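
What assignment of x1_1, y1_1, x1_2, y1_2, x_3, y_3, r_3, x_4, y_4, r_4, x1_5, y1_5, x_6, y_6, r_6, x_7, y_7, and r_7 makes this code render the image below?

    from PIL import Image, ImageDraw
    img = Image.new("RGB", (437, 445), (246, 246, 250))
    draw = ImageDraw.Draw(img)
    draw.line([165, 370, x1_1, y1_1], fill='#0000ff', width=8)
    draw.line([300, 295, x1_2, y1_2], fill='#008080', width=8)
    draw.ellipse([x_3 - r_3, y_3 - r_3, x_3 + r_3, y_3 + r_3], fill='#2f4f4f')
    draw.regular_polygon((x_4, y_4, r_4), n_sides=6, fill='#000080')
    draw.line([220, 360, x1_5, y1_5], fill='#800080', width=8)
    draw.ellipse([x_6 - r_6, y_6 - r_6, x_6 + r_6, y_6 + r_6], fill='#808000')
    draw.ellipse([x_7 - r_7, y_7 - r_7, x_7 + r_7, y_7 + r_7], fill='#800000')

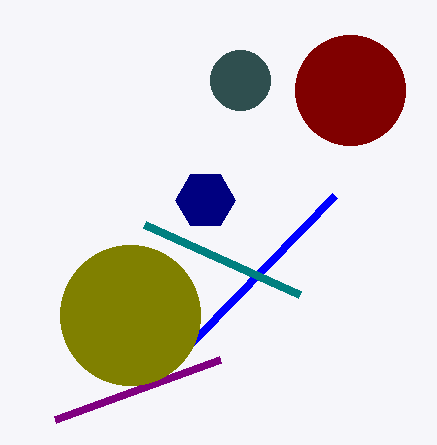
x1_1 = 335
y1_1 = 195
x1_2 = 145
y1_2 = 225
x_3 = 240
y_3 = 80
r_3 = 30
x_4 = 205
y_4 = 200
r_4 = 30
x1_5 = 55
y1_5 = 420
x_6 = 130
y_6 = 315
r_6 = 70
x_7 = 350
y_7 = 90
r_7 = 55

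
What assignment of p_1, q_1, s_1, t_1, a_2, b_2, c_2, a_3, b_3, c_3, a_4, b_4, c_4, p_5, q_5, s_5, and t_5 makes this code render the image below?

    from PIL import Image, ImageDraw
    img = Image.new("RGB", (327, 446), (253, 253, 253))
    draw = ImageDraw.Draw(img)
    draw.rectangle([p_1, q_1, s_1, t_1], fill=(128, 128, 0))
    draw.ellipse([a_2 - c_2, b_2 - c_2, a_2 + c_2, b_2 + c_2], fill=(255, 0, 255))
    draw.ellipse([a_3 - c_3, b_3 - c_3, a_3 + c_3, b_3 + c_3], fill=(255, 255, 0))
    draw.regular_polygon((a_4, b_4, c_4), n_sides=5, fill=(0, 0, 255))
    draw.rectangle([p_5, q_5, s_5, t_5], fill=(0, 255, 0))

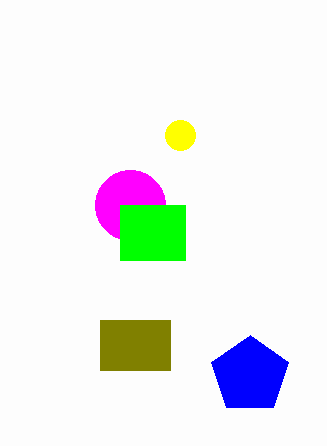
p_1 = 100, q_1 = 320, s_1 = 170, t_1 = 370, a_2 = 130, b_2 = 205, c_2 = 35, a_3 = 180, b_3 = 135, c_3 = 15, a_4 = 250, b_4 = 375, c_4 = 40, p_5 = 120, q_5 = 205, s_5 = 185, t_5 = 260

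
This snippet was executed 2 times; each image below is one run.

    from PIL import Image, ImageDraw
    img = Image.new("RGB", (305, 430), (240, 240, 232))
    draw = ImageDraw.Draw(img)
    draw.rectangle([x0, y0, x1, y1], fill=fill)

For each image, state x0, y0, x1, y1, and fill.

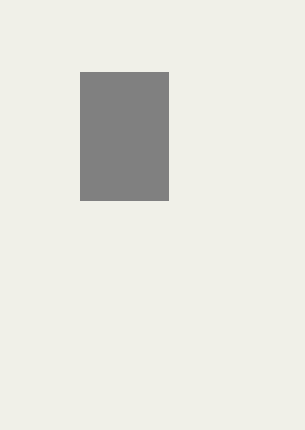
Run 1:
x0 = 80, y0 = 72, x1 = 168, y1 = 200, fill = 'gray'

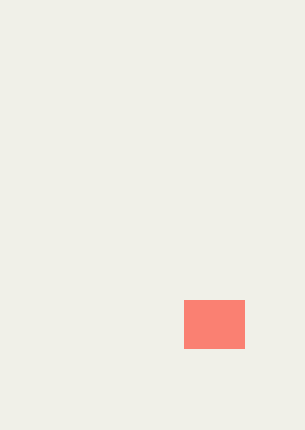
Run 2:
x0 = 184
y0 = 300
x1 = 244
y1 = 348
fill = 'salmon'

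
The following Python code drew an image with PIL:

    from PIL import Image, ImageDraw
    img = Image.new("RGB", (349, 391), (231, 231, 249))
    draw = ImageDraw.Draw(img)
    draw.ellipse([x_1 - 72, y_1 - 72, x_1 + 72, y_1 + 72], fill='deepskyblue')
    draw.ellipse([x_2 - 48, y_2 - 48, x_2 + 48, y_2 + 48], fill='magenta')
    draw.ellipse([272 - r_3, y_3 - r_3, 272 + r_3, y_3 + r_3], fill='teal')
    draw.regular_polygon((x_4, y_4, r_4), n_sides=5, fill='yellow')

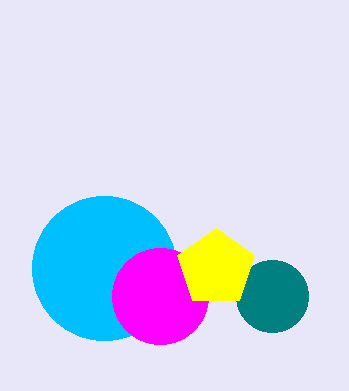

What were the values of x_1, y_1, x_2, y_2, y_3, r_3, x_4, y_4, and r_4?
x_1 = 104, y_1 = 268, x_2 = 160, y_2 = 296, y_3 = 296, r_3 = 36, x_4 = 216, y_4 = 268, r_4 = 40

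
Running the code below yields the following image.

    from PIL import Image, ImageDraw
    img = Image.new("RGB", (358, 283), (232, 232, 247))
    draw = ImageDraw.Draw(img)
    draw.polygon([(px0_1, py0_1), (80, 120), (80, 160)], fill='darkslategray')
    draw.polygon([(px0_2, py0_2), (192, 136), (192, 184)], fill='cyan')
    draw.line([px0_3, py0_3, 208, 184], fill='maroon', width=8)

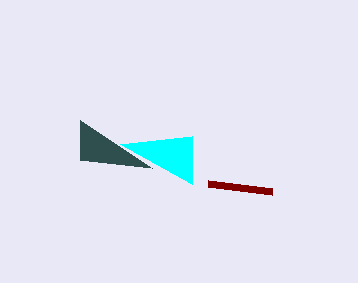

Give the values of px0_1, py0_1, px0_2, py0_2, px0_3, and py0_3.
px0_1 = 152
py0_1 = 168
px0_2 = 120
py0_2 = 144
px0_3 = 272
py0_3 = 192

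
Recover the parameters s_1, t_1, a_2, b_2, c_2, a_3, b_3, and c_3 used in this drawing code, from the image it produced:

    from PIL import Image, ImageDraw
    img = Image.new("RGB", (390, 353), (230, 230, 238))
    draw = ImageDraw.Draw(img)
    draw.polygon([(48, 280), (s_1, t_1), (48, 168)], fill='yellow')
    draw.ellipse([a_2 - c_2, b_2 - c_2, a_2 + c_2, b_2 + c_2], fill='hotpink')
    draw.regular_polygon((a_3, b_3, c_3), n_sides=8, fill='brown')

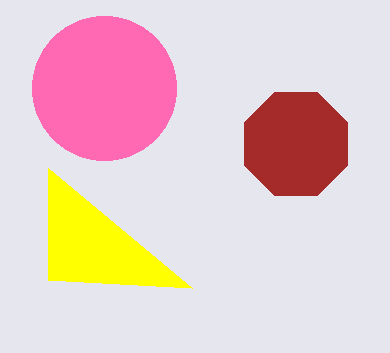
s_1 = 192; t_1 = 288; a_2 = 104; b_2 = 88; c_2 = 72; a_3 = 296; b_3 = 144; c_3 = 56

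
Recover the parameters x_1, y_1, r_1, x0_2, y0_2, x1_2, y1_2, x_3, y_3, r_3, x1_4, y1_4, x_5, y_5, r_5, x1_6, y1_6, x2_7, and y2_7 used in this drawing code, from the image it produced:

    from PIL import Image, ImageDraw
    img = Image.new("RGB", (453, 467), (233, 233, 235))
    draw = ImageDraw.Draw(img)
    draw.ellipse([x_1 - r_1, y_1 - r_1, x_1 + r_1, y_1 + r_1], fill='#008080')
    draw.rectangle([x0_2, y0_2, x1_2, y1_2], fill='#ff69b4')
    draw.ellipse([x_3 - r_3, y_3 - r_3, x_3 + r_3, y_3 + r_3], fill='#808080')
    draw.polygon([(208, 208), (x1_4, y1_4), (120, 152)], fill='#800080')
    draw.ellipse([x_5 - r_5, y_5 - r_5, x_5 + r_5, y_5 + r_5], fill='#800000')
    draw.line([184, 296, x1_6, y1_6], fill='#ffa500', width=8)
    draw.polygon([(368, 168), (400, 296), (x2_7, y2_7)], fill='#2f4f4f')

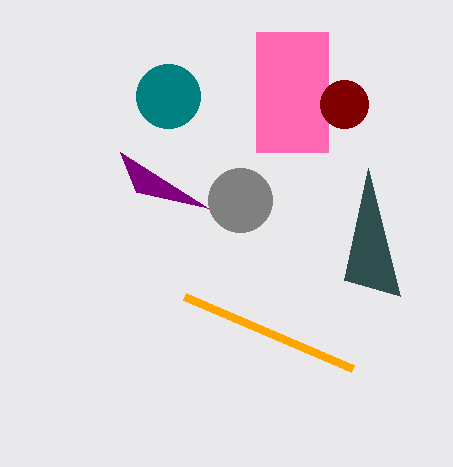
x_1 = 168, y_1 = 96, r_1 = 32, x0_2 = 256, y0_2 = 32, x1_2 = 328, y1_2 = 152, x_3 = 240, y_3 = 200, r_3 = 32, x1_4 = 136, y1_4 = 192, x_5 = 344, y_5 = 104, r_5 = 24, x1_6 = 352, y1_6 = 368, x2_7 = 344, y2_7 = 280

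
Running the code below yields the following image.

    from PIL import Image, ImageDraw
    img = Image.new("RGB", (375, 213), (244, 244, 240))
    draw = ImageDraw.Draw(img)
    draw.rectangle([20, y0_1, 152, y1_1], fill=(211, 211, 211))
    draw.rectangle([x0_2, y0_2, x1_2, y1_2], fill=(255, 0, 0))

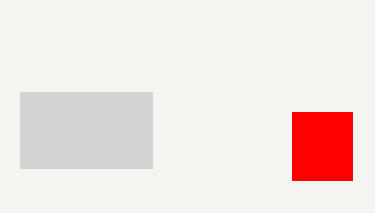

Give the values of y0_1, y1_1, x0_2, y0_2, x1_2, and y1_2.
y0_1 = 92; y1_1 = 168; x0_2 = 292; y0_2 = 112; x1_2 = 352; y1_2 = 180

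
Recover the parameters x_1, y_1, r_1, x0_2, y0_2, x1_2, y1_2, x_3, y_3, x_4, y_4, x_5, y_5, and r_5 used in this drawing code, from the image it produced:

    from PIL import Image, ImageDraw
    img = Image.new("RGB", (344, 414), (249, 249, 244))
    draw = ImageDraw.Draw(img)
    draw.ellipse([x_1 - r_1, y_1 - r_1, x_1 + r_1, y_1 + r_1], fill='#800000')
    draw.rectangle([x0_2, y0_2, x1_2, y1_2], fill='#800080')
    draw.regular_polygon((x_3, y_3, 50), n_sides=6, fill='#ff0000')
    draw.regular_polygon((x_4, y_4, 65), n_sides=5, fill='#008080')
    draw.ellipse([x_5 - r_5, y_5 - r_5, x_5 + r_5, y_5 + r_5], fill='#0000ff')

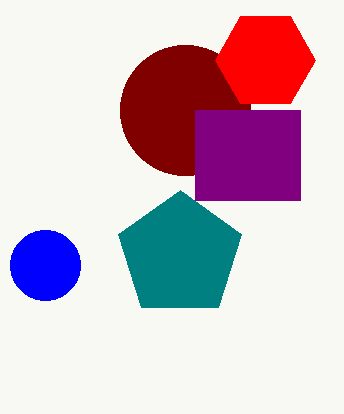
x_1 = 185, y_1 = 110, r_1 = 65, x0_2 = 195, y0_2 = 110, x1_2 = 300, y1_2 = 200, x_3 = 265, y_3 = 60, x_4 = 180, y_4 = 255, x_5 = 45, y_5 = 265, r_5 = 35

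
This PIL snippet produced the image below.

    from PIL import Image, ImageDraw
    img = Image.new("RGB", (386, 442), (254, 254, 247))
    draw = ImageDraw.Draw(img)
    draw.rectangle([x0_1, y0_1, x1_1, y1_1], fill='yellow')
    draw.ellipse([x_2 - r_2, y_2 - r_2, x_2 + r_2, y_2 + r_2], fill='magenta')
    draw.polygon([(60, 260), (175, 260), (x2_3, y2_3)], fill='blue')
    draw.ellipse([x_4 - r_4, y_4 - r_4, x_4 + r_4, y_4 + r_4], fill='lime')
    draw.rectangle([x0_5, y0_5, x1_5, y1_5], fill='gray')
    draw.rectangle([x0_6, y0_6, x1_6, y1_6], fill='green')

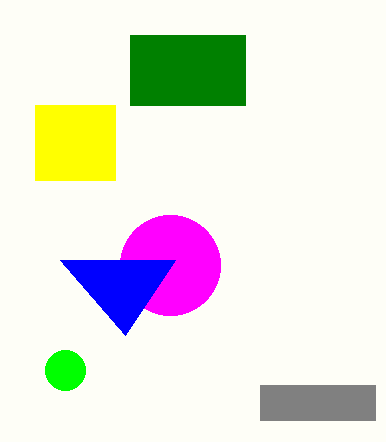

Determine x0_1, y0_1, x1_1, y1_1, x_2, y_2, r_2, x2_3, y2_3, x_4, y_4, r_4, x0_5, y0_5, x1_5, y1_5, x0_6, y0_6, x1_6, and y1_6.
x0_1 = 35; y0_1 = 105; x1_1 = 115; y1_1 = 180; x_2 = 170; y_2 = 265; r_2 = 50; x2_3 = 125; y2_3 = 335; x_4 = 65; y_4 = 370; r_4 = 20; x0_5 = 260; y0_5 = 385; x1_5 = 375; y1_5 = 420; x0_6 = 130; y0_6 = 35; x1_6 = 245; y1_6 = 105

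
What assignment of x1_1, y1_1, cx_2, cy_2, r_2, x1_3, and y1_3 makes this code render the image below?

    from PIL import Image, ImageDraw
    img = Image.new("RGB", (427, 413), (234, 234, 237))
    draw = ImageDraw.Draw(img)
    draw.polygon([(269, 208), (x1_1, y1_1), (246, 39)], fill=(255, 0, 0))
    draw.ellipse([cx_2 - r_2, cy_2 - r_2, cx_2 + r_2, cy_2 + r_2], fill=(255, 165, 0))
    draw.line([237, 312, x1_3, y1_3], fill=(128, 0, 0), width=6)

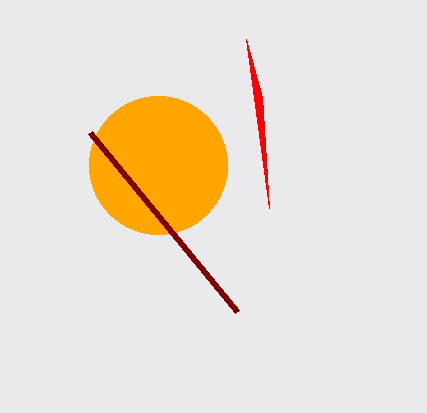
x1_1 = 262, y1_1 = 97, cx_2 = 158, cy_2 = 165, r_2 = 69, x1_3 = 90, y1_3 = 133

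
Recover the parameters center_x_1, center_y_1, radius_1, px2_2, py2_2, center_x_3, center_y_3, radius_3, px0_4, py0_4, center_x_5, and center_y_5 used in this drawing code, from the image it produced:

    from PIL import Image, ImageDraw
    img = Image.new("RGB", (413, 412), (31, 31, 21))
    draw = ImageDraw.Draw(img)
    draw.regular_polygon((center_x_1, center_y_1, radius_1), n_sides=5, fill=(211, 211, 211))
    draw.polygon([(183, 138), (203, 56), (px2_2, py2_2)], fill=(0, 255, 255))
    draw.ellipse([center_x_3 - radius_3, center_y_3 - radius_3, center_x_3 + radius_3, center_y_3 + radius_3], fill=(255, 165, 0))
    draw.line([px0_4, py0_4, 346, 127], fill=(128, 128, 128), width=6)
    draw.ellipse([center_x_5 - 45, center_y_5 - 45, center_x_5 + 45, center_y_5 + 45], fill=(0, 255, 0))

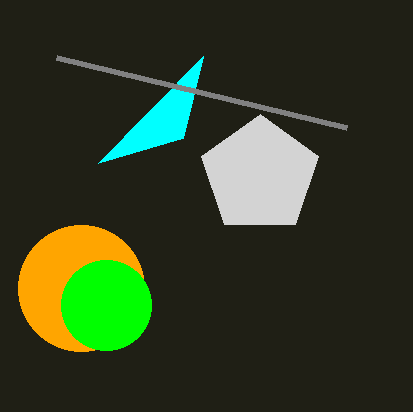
center_x_1 = 260; center_y_1 = 175; radius_1 = 61; px2_2 = 98; py2_2 = 163; center_x_3 = 81; center_y_3 = 288; radius_3 = 63; px0_4 = 56; py0_4 = 57; center_x_5 = 106; center_y_5 = 305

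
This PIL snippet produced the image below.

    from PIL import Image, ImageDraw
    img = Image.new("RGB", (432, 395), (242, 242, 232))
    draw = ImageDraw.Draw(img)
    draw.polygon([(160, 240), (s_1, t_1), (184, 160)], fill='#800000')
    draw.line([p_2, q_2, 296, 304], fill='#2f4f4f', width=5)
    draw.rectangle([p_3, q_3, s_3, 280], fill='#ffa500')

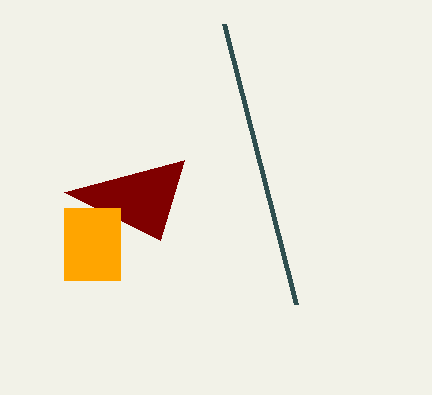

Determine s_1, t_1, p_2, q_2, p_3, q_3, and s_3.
s_1 = 64, t_1 = 192, p_2 = 224, q_2 = 24, p_3 = 64, q_3 = 208, s_3 = 120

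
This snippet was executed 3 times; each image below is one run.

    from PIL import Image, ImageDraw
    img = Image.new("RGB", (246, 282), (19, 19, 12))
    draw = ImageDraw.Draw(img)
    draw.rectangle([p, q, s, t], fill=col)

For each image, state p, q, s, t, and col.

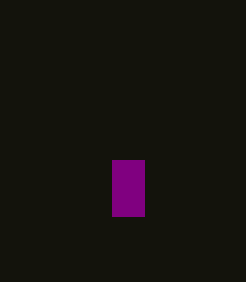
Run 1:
p = 112, q = 160, s = 144, t = 216, col = 'purple'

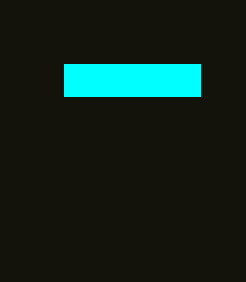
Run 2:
p = 64; q = 64; s = 200; t = 96; col = 'cyan'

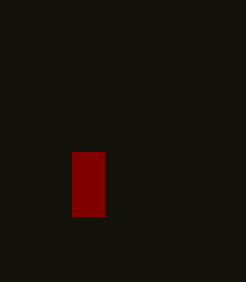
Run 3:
p = 72
q = 152
s = 104
t = 216
col = 'maroon'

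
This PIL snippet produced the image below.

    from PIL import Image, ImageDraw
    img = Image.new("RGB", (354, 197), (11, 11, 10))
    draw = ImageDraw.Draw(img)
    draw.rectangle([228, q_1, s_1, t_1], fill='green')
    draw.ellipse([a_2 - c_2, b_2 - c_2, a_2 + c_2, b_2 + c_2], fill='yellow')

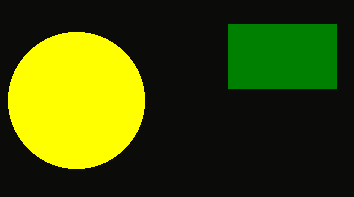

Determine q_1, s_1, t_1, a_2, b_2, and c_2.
q_1 = 24; s_1 = 336; t_1 = 88; a_2 = 76; b_2 = 100; c_2 = 68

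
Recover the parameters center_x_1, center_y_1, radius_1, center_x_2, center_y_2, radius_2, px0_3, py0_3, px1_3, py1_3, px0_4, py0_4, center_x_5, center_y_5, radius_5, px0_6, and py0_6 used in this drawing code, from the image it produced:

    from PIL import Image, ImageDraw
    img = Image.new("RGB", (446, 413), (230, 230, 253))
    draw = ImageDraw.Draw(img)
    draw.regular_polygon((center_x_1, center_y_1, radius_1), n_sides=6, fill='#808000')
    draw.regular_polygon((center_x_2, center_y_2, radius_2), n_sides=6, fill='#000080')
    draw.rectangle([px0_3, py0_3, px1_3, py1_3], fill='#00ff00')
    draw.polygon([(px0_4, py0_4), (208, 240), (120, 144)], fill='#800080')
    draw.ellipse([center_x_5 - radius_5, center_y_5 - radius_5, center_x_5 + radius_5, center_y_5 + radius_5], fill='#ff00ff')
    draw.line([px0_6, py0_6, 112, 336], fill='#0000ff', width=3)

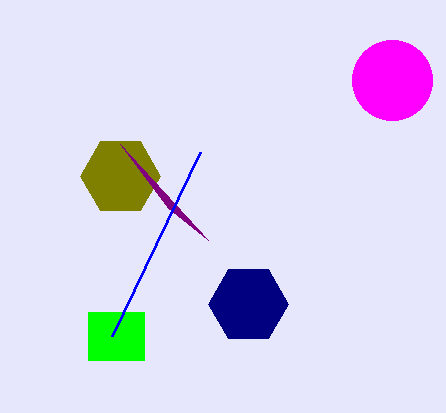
center_x_1 = 120, center_y_1 = 176, radius_1 = 40, center_x_2 = 248, center_y_2 = 304, radius_2 = 40, px0_3 = 88, py0_3 = 312, px1_3 = 144, py1_3 = 360, px0_4 = 168, py0_4 = 208, center_x_5 = 392, center_y_5 = 80, radius_5 = 40, px0_6 = 200, py0_6 = 152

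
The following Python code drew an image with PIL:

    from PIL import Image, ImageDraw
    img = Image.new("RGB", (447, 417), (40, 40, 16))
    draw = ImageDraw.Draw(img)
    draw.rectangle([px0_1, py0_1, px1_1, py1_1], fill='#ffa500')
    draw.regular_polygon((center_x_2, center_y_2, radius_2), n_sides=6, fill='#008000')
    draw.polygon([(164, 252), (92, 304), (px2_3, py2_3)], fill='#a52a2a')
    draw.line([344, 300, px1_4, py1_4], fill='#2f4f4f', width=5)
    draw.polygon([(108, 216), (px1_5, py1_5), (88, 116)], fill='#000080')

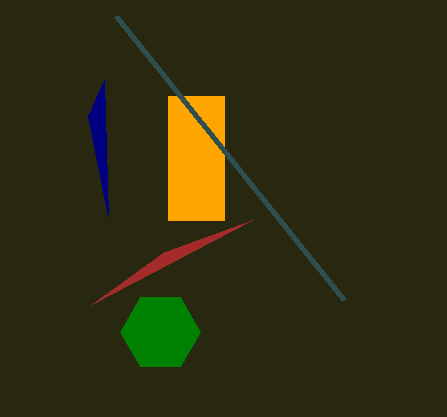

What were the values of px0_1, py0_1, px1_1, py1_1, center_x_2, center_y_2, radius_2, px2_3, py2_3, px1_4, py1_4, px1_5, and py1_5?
px0_1 = 168
py0_1 = 96
px1_1 = 224
py1_1 = 220
center_x_2 = 160
center_y_2 = 332
radius_2 = 40
px2_3 = 252
py2_3 = 220
px1_4 = 116
py1_4 = 16
px1_5 = 104
py1_5 = 80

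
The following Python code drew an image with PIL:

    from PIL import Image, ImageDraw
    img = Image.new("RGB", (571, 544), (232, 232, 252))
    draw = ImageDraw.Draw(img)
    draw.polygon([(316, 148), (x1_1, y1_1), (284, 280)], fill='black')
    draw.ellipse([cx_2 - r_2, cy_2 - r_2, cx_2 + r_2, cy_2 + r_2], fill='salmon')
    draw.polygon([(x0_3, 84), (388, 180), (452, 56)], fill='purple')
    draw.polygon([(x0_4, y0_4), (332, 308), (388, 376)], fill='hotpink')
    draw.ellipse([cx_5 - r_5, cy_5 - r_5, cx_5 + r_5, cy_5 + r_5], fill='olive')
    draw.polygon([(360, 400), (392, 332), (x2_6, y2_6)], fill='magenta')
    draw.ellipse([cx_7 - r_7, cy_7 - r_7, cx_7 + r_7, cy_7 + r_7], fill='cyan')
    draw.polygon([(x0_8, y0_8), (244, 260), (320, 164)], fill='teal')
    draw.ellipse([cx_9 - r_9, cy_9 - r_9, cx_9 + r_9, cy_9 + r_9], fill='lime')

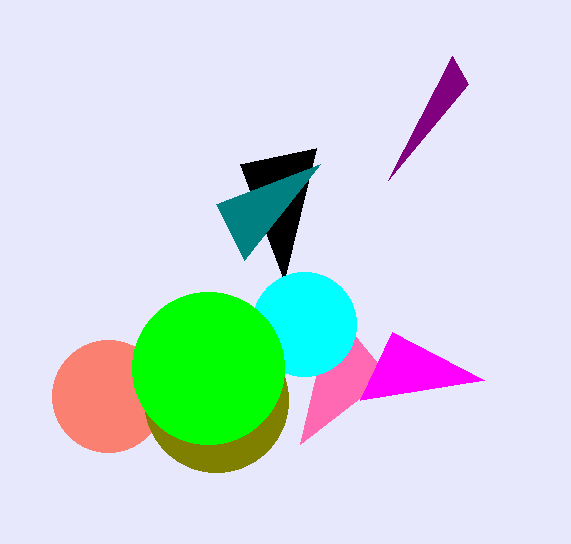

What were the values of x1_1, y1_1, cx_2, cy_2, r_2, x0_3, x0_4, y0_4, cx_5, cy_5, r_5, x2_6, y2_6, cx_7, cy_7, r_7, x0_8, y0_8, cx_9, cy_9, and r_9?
x1_1 = 240; y1_1 = 164; cx_2 = 108; cy_2 = 396; r_2 = 56; x0_3 = 468; x0_4 = 300; y0_4 = 444; cx_5 = 216; cy_5 = 400; r_5 = 72; x2_6 = 484; y2_6 = 380; cx_7 = 304; cy_7 = 324; r_7 = 52; x0_8 = 216; y0_8 = 204; cx_9 = 208; cy_9 = 368; r_9 = 76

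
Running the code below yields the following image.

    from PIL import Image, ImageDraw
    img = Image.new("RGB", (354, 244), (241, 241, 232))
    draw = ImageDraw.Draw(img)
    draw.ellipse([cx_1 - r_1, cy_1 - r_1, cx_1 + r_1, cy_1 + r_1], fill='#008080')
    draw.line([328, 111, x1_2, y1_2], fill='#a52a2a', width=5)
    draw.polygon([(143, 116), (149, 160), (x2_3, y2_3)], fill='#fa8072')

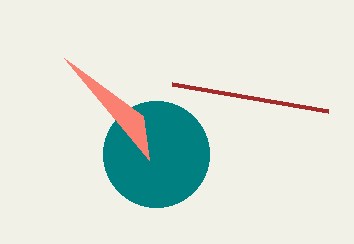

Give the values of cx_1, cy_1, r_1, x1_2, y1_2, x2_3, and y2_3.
cx_1 = 156
cy_1 = 154
r_1 = 53
x1_2 = 172
y1_2 = 84
x2_3 = 64
y2_3 = 58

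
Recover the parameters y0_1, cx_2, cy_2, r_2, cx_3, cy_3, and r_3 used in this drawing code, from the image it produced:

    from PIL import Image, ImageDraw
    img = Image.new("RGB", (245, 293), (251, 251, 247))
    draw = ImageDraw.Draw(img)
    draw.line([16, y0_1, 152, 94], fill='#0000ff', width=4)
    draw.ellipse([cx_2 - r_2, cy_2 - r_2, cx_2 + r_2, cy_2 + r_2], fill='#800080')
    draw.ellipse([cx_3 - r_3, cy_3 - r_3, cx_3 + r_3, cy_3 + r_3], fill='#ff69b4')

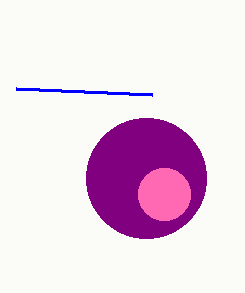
y0_1 = 88; cx_2 = 146; cy_2 = 178; r_2 = 60; cx_3 = 164; cy_3 = 194; r_3 = 26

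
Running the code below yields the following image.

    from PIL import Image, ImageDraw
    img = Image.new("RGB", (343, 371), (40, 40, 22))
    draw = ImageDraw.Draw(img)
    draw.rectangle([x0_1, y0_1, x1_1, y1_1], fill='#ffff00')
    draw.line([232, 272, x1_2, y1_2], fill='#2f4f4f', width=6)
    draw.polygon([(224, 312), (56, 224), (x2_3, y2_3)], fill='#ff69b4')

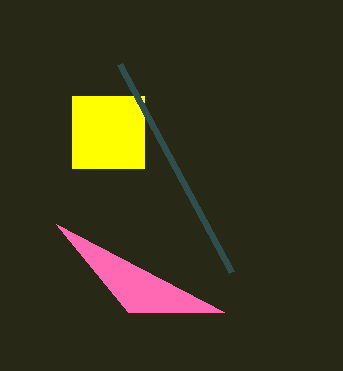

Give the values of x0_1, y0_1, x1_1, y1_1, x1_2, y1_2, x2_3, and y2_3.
x0_1 = 72
y0_1 = 96
x1_1 = 144
y1_1 = 168
x1_2 = 120
y1_2 = 64
x2_3 = 128
y2_3 = 312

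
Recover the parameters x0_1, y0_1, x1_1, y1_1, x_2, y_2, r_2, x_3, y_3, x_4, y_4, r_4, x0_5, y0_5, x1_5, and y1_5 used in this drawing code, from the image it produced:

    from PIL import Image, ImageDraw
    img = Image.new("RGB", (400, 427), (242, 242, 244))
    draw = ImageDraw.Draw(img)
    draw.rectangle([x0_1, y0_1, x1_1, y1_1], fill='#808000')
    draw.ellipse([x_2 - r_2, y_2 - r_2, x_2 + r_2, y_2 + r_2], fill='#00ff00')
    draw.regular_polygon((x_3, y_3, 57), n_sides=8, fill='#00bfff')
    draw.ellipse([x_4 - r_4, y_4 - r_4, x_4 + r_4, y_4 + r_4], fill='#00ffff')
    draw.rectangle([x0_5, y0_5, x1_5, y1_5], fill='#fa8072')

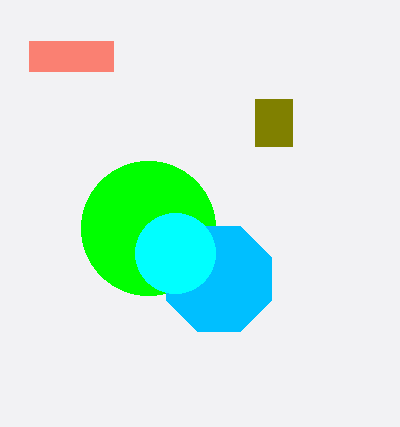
x0_1 = 255
y0_1 = 99
x1_1 = 292
y1_1 = 146
x_2 = 148
y_2 = 228
r_2 = 67
x_3 = 219
y_3 = 279
x_4 = 175
y_4 = 253
r_4 = 40
x0_5 = 29
y0_5 = 41
x1_5 = 113
y1_5 = 71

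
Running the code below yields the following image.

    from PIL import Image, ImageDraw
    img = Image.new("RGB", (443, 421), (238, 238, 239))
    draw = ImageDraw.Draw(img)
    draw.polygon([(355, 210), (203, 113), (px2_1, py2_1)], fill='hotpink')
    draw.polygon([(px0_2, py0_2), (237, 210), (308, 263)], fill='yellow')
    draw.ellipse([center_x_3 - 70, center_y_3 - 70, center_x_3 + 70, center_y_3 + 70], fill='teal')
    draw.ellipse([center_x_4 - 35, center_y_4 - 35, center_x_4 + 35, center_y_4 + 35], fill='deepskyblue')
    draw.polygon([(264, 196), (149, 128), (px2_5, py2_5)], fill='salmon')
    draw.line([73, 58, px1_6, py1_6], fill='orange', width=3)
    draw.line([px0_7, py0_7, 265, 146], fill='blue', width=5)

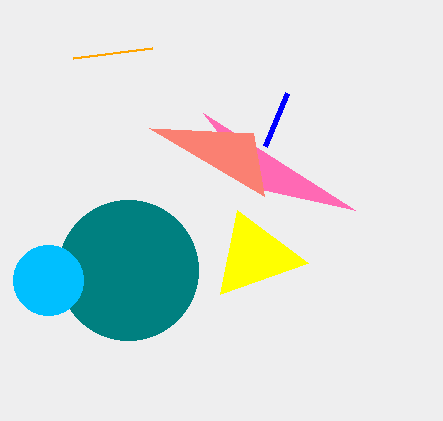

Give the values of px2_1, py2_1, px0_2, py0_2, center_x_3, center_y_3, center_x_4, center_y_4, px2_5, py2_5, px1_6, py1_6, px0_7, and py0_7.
px2_1 = 264
py2_1 = 190
px0_2 = 220
py0_2 = 294
center_x_3 = 128
center_y_3 = 270
center_x_4 = 48
center_y_4 = 280
px2_5 = 253
py2_5 = 133
px1_6 = 152
py1_6 = 48
px0_7 = 287
py0_7 = 93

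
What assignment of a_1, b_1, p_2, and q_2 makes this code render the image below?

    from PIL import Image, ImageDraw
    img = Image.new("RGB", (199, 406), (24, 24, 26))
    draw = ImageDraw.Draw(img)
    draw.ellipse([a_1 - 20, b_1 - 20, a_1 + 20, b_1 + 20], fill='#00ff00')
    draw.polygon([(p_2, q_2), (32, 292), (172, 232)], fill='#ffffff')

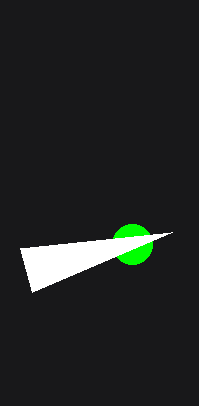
a_1 = 132
b_1 = 244
p_2 = 20
q_2 = 248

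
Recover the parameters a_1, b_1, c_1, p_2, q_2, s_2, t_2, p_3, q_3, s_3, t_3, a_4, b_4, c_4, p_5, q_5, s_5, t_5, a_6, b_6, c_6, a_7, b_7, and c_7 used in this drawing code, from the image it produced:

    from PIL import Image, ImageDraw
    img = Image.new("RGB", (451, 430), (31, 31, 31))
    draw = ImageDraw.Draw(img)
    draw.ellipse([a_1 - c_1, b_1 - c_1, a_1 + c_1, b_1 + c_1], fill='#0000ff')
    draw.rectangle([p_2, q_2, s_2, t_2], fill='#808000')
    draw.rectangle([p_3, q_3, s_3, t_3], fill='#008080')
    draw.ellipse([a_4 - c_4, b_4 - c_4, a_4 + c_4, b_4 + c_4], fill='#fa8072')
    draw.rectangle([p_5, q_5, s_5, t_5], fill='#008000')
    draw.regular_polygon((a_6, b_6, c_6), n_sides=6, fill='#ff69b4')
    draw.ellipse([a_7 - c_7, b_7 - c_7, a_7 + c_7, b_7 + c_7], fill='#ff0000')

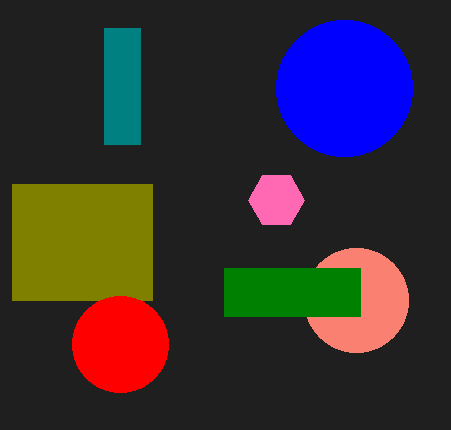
a_1 = 344; b_1 = 88; c_1 = 68; p_2 = 12; q_2 = 184; s_2 = 152; t_2 = 300; p_3 = 104; q_3 = 28; s_3 = 140; t_3 = 144; a_4 = 356; b_4 = 300; c_4 = 52; p_5 = 224; q_5 = 268; s_5 = 360; t_5 = 316; a_6 = 276; b_6 = 200; c_6 = 28; a_7 = 120; b_7 = 344; c_7 = 48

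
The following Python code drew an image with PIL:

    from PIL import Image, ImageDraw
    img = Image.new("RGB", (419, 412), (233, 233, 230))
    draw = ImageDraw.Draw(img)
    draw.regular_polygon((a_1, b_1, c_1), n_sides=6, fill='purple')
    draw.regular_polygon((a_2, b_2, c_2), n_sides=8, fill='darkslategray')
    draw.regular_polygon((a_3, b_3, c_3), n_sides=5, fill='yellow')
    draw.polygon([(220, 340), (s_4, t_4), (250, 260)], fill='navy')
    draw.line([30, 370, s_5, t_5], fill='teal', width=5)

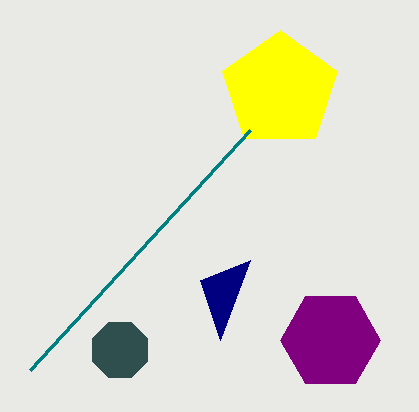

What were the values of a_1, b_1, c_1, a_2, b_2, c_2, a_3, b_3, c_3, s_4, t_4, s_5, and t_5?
a_1 = 330, b_1 = 340, c_1 = 50, a_2 = 120, b_2 = 350, c_2 = 30, a_3 = 280, b_3 = 90, c_3 = 60, s_4 = 200, t_4 = 280, s_5 = 250, t_5 = 130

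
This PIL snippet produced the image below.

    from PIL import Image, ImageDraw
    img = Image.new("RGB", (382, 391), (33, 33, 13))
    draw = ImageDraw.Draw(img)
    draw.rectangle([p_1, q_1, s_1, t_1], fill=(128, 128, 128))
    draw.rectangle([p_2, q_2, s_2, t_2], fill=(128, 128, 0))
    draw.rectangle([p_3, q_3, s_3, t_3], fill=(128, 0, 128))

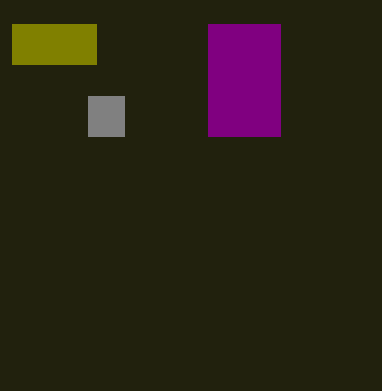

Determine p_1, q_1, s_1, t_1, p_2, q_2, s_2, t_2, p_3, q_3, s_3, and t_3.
p_1 = 88; q_1 = 96; s_1 = 124; t_1 = 136; p_2 = 12; q_2 = 24; s_2 = 96; t_2 = 64; p_3 = 208; q_3 = 24; s_3 = 280; t_3 = 136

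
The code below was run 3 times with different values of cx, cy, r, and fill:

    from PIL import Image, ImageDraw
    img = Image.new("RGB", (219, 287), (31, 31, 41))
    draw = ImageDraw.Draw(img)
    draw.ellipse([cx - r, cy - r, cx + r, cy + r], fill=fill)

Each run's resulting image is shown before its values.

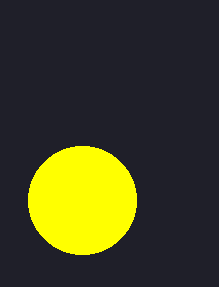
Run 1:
cx = 82
cy = 200
r = 54
fill = 'yellow'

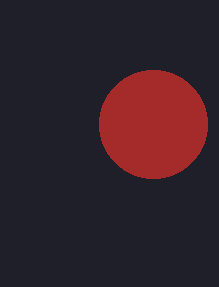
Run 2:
cx = 153; cy = 124; r = 54; fill = 'brown'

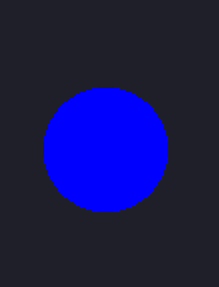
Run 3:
cx = 105, cy = 149, r = 62, fill = 'blue'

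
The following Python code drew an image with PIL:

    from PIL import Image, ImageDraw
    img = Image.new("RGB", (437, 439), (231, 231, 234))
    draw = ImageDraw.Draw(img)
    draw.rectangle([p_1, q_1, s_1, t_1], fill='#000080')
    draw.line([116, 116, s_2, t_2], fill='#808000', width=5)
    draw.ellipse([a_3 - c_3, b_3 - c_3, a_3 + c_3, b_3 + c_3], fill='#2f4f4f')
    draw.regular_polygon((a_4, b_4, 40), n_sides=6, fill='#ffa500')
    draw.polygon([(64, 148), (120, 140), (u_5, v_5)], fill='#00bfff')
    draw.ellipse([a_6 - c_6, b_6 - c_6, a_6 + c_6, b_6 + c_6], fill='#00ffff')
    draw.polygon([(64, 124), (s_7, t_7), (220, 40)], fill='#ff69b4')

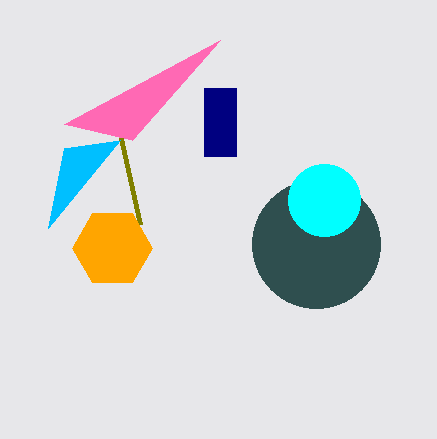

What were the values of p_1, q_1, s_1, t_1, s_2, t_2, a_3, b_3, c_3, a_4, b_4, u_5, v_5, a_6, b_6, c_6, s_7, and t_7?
p_1 = 204
q_1 = 88
s_1 = 236
t_1 = 156
s_2 = 140
t_2 = 224
a_3 = 316
b_3 = 244
c_3 = 64
a_4 = 112
b_4 = 248
u_5 = 48
v_5 = 228
a_6 = 324
b_6 = 200
c_6 = 36
s_7 = 132
t_7 = 140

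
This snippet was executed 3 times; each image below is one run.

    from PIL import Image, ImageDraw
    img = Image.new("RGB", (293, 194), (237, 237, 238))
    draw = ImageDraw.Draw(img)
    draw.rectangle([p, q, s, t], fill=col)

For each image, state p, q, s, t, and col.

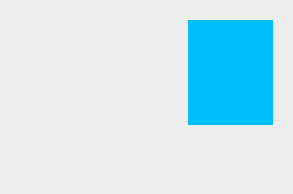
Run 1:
p = 188
q = 20
s = 272
t = 124
col = 'deepskyblue'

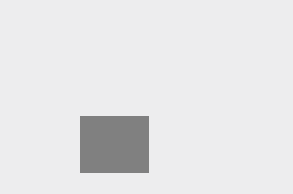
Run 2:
p = 80
q = 116
s = 148
t = 172
col = 'gray'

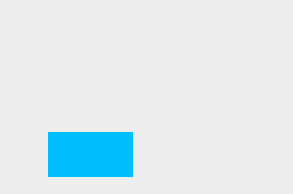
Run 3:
p = 48
q = 132
s = 132
t = 176
col = 'deepskyblue'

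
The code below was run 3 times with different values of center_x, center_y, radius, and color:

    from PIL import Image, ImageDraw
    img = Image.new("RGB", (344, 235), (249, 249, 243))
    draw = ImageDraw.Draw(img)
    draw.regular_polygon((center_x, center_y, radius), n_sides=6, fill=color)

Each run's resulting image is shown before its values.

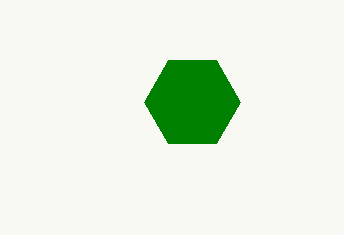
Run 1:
center_x = 192; center_y = 102; radius = 48; color = 'green'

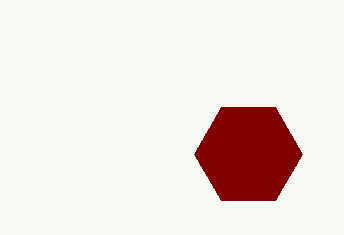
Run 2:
center_x = 248; center_y = 154; radius = 54; color = 'maroon'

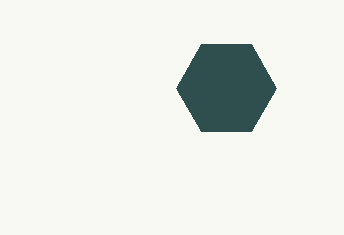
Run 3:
center_x = 226
center_y = 88
radius = 50
color = 'darkslategray'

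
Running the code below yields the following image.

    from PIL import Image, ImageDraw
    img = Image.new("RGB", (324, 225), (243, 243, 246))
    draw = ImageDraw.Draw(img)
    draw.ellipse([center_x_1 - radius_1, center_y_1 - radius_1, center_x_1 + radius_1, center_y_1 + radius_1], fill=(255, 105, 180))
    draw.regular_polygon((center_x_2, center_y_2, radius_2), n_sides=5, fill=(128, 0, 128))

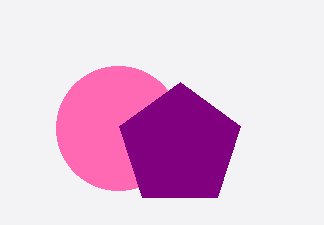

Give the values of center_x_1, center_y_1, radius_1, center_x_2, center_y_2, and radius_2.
center_x_1 = 118; center_y_1 = 128; radius_1 = 62; center_x_2 = 180; center_y_2 = 146; radius_2 = 64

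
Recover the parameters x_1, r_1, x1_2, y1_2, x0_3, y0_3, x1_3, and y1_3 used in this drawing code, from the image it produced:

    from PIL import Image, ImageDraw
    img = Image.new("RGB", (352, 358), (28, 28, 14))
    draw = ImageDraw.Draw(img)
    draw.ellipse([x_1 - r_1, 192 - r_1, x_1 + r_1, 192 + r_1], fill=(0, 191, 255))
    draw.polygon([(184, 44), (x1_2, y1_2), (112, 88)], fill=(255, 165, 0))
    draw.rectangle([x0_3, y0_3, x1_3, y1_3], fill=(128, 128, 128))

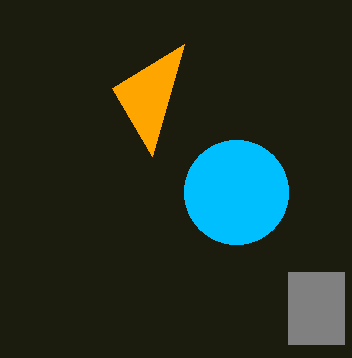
x_1 = 236
r_1 = 52
x1_2 = 152
y1_2 = 156
x0_3 = 288
y0_3 = 272
x1_3 = 344
y1_3 = 344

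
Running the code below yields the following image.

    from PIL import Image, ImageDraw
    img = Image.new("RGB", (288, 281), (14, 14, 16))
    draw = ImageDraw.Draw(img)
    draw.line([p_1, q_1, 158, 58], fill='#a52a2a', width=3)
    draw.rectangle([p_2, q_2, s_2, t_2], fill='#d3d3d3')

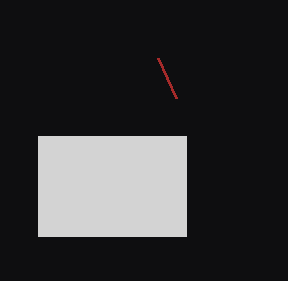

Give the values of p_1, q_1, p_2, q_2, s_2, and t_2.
p_1 = 176; q_1 = 98; p_2 = 38; q_2 = 136; s_2 = 186; t_2 = 236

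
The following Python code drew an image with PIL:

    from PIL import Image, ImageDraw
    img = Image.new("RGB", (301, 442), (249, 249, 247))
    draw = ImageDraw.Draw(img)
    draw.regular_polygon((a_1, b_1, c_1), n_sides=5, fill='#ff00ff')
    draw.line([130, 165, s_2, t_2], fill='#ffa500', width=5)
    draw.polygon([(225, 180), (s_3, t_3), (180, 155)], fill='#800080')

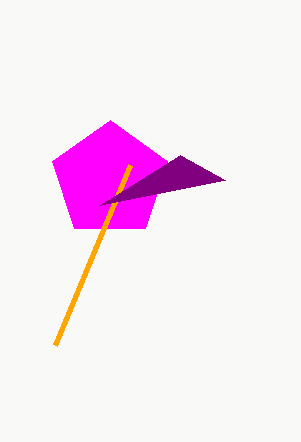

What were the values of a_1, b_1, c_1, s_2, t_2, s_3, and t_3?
a_1 = 110, b_1 = 180, c_1 = 60, s_2 = 55, t_2 = 345, s_3 = 100, t_3 = 205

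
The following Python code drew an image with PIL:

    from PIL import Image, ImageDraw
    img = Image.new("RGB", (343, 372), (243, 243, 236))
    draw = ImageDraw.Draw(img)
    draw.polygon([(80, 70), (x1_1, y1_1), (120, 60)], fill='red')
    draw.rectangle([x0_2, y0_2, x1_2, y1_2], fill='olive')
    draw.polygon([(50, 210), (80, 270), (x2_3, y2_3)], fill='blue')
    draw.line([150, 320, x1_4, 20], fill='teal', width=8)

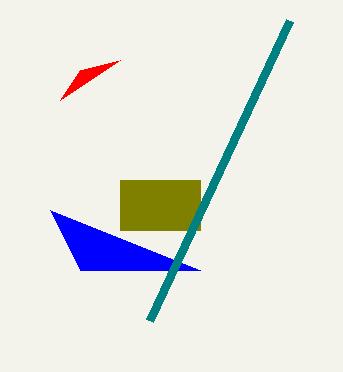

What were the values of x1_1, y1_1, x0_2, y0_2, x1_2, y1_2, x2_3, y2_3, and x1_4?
x1_1 = 60, y1_1 = 100, x0_2 = 120, y0_2 = 180, x1_2 = 200, y1_2 = 230, x2_3 = 200, y2_3 = 270, x1_4 = 290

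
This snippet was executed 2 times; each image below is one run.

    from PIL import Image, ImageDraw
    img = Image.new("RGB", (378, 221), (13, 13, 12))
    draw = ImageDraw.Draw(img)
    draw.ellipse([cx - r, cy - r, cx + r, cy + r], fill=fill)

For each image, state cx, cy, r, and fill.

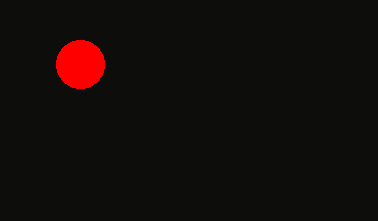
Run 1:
cx = 80, cy = 64, r = 24, fill = 'red'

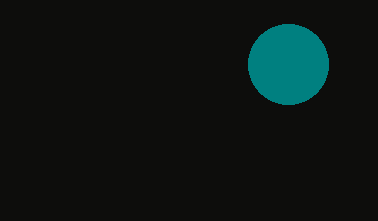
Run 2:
cx = 288; cy = 64; r = 40; fill = 'teal'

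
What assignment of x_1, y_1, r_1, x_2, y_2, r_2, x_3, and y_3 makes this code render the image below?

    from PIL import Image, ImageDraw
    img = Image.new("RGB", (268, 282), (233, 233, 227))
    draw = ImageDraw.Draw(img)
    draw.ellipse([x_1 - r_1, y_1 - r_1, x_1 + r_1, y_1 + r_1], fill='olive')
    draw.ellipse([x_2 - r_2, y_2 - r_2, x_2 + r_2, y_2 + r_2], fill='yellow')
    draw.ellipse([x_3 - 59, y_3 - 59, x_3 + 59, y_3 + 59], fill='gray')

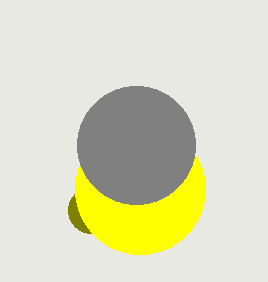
x_1 = 91, y_1 = 210, r_1 = 23, x_2 = 140, y_2 = 189, r_2 = 65, x_3 = 136, y_3 = 145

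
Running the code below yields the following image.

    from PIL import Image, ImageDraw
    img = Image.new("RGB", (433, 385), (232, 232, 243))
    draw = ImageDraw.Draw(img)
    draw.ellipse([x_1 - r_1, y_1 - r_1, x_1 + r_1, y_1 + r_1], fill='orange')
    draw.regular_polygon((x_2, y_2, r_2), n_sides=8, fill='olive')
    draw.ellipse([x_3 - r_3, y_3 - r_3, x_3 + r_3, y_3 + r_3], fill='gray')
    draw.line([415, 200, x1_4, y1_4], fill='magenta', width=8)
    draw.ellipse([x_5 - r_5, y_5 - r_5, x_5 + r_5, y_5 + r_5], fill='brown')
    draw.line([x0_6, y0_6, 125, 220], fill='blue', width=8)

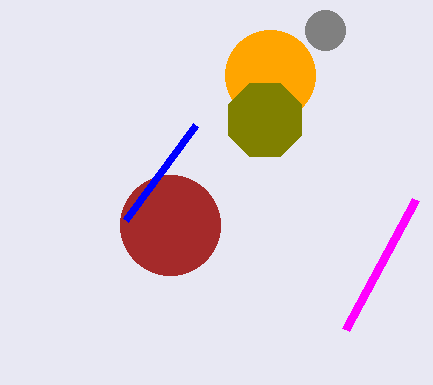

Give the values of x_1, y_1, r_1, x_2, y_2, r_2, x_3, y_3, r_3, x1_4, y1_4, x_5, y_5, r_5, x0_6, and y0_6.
x_1 = 270
y_1 = 75
r_1 = 45
x_2 = 265
y_2 = 120
r_2 = 40
x_3 = 325
y_3 = 30
r_3 = 20
x1_4 = 345
y1_4 = 330
x_5 = 170
y_5 = 225
r_5 = 50
x0_6 = 195
y0_6 = 125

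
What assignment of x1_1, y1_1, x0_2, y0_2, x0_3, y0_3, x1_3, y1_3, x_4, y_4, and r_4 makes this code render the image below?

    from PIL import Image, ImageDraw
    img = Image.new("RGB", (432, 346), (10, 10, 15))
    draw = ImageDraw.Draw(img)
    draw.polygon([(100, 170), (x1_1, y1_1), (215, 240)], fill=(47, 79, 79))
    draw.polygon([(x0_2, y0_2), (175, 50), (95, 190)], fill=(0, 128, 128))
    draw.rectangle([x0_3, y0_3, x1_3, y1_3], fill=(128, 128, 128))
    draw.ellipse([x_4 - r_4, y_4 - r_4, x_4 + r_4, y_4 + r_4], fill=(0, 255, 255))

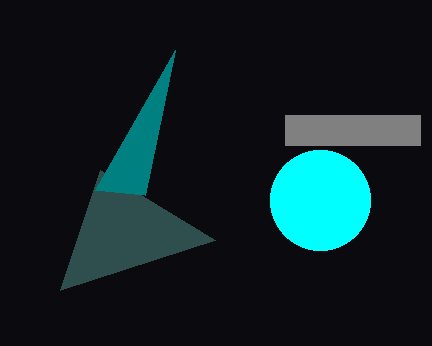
x1_1 = 60, y1_1 = 290, x0_2 = 145, y0_2 = 195, x0_3 = 285, y0_3 = 115, x1_3 = 420, y1_3 = 145, x_4 = 320, y_4 = 200, r_4 = 50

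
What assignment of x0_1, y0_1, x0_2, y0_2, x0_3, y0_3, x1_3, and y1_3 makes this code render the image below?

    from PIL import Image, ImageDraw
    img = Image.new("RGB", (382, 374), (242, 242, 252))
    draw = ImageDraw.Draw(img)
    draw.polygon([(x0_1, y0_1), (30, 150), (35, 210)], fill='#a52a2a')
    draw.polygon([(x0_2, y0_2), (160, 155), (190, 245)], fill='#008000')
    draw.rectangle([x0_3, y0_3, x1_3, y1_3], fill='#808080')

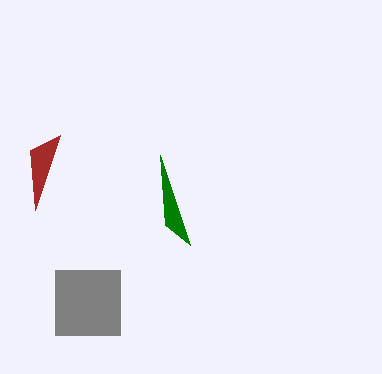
x0_1 = 60; y0_1 = 135; x0_2 = 165; y0_2 = 225; x0_3 = 55; y0_3 = 270; x1_3 = 120; y1_3 = 335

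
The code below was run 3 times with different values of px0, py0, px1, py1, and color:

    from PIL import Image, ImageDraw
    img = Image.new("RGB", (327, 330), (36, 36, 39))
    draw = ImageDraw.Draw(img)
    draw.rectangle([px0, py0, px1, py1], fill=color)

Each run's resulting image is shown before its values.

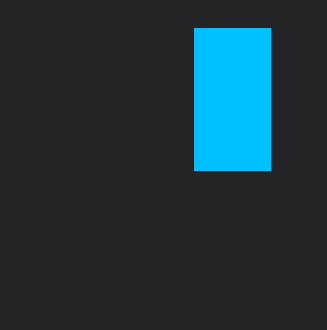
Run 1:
px0 = 194
py0 = 28
px1 = 270
py1 = 170
color = 'deepskyblue'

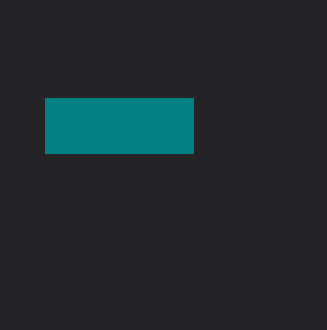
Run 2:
px0 = 45, py0 = 98, px1 = 193, py1 = 153, color = 'teal'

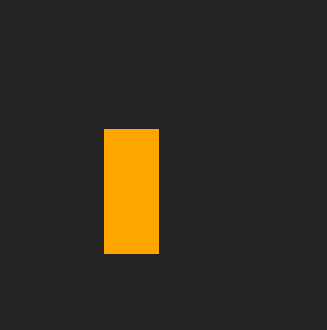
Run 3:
px0 = 104; py0 = 129; px1 = 158; py1 = 253; color = 'orange'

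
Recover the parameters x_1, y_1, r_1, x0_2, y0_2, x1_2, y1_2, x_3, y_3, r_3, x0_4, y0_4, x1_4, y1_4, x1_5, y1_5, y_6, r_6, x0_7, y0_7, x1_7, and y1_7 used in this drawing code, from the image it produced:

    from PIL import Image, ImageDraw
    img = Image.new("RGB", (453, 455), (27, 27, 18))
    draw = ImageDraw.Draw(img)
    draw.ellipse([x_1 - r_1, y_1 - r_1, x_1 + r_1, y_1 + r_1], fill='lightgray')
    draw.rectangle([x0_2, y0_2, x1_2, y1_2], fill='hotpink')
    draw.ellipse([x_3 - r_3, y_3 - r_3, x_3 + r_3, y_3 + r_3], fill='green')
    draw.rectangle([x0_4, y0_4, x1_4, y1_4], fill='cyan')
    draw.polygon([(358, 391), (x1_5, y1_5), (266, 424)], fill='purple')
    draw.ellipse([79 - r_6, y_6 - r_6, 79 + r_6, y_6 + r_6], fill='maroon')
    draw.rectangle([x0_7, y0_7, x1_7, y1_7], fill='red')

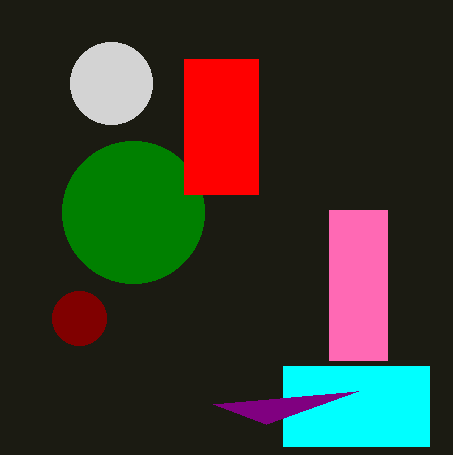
x_1 = 111; y_1 = 83; r_1 = 41; x0_2 = 329; y0_2 = 210; x1_2 = 387; y1_2 = 360; x_3 = 133; y_3 = 212; r_3 = 71; x0_4 = 283; y0_4 = 366; x1_4 = 429; y1_4 = 446; x1_5 = 213; y1_5 = 404; y_6 = 318; r_6 = 27; x0_7 = 184; y0_7 = 59; x1_7 = 258; y1_7 = 194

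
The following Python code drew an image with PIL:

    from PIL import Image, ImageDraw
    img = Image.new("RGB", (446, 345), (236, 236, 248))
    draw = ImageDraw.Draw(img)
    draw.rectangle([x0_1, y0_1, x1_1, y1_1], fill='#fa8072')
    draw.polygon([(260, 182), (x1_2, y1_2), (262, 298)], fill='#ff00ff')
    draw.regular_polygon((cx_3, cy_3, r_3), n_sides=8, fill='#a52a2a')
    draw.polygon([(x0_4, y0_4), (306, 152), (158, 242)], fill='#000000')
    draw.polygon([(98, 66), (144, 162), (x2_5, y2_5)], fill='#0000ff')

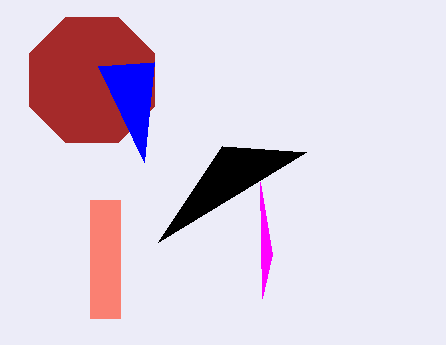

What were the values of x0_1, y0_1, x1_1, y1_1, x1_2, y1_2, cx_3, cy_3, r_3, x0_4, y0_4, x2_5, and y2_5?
x0_1 = 90
y0_1 = 200
x1_1 = 120
y1_1 = 318
x1_2 = 272
y1_2 = 254
cx_3 = 92
cy_3 = 80
r_3 = 68
x0_4 = 222
y0_4 = 146
x2_5 = 154
y2_5 = 62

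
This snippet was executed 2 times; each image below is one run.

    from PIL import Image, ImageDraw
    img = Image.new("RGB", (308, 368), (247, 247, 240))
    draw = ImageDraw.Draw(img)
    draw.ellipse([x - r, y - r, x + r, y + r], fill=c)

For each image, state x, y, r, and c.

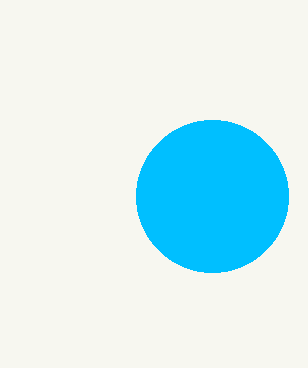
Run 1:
x = 212
y = 196
r = 76
c = 'deepskyblue'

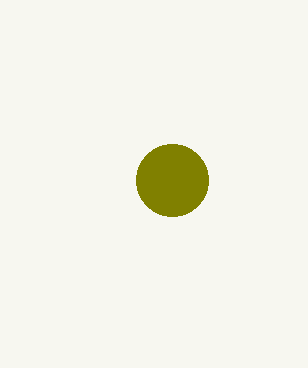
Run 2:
x = 172
y = 180
r = 36
c = 'olive'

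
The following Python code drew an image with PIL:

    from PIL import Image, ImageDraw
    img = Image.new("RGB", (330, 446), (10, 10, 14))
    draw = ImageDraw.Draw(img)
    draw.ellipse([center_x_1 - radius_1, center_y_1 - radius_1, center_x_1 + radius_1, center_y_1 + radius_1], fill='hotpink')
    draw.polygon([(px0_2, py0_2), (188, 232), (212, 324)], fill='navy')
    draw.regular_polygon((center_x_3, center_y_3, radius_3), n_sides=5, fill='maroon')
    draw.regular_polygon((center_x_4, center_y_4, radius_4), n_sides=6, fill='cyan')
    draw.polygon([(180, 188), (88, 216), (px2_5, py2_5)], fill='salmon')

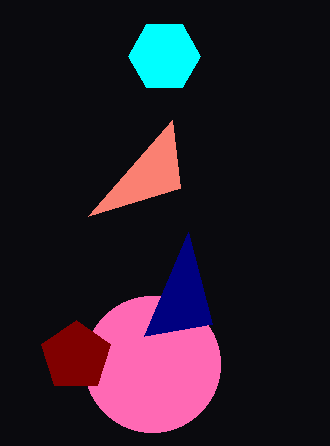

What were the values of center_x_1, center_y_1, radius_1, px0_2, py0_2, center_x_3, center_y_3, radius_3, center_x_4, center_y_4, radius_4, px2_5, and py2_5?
center_x_1 = 152
center_y_1 = 364
radius_1 = 68
px0_2 = 144
py0_2 = 336
center_x_3 = 76
center_y_3 = 356
radius_3 = 36
center_x_4 = 164
center_y_4 = 56
radius_4 = 36
px2_5 = 172
py2_5 = 120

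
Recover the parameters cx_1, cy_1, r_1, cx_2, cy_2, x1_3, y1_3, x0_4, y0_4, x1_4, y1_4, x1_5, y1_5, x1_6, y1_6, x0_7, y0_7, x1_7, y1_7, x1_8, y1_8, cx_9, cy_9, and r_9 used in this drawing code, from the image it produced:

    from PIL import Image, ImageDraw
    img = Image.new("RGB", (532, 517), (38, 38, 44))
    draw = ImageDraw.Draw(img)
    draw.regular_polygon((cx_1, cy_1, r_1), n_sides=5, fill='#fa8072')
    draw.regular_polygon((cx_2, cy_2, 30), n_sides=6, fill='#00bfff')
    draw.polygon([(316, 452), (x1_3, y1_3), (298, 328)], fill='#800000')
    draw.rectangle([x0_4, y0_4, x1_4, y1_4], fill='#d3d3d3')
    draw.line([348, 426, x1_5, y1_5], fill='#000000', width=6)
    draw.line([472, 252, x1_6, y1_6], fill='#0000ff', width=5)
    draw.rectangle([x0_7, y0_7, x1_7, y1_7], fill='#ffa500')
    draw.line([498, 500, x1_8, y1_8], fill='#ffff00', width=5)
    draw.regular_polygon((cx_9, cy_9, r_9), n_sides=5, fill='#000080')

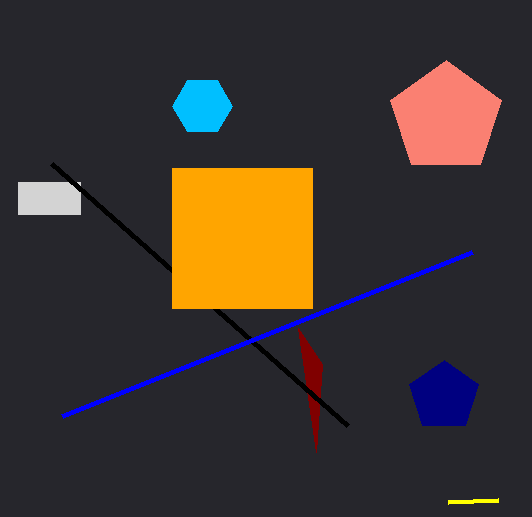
cx_1 = 446
cy_1 = 118
r_1 = 58
cx_2 = 202
cy_2 = 106
x1_3 = 322
y1_3 = 364
x0_4 = 18
y0_4 = 182
x1_4 = 80
y1_4 = 214
x1_5 = 52
y1_5 = 164
x1_6 = 62
y1_6 = 416
x0_7 = 172
y0_7 = 168
x1_7 = 312
y1_7 = 308
x1_8 = 448
y1_8 = 502
cx_9 = 444
cy_9 = 396
r_9 = 36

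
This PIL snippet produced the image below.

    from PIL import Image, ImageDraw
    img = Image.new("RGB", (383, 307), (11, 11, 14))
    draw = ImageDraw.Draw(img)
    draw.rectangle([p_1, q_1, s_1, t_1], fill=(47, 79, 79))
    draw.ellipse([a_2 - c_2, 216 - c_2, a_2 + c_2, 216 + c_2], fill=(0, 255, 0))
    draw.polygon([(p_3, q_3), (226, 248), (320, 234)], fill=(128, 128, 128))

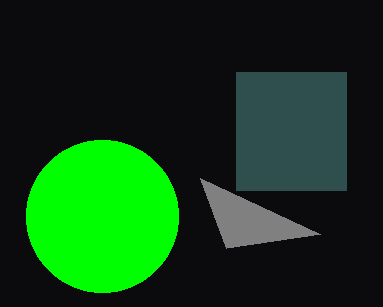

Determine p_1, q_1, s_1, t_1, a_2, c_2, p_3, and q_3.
p_1 = 236, q_1 = 72, s_1 = 346, t_1 = 190, a_2 = 102, c_2 = 76, p_3 = 200, q_3 = 178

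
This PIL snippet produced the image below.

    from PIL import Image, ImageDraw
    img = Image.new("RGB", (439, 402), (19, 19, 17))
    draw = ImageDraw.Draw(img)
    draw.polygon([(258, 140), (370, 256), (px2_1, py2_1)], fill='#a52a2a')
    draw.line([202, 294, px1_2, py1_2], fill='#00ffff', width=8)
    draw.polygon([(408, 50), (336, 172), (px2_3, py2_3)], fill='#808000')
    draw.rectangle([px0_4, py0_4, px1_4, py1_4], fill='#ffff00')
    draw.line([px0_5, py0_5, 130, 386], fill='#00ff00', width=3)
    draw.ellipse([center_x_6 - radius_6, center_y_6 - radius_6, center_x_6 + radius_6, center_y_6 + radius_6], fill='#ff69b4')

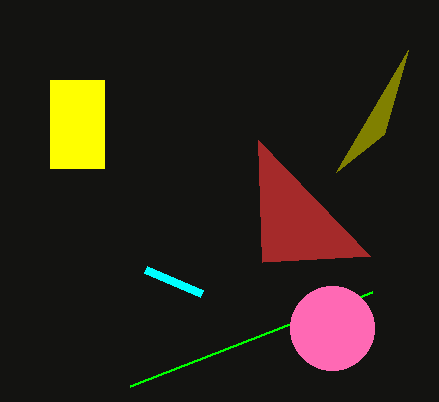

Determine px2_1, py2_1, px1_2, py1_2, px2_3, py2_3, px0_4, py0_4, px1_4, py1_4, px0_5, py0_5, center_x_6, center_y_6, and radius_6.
px2_1 = 262
py2_1 = 262
px1_2 = 146
py1_2 = 270
px2_3 = 384
py2_3 = 134
px0_4 = 50
py0_4 = 80
px1_4 = 104
py1_4 = 168
px0_5 = 372
py0_5 = 292
center_x_6 = 332
center_y_6 = 328
radius_6 = 42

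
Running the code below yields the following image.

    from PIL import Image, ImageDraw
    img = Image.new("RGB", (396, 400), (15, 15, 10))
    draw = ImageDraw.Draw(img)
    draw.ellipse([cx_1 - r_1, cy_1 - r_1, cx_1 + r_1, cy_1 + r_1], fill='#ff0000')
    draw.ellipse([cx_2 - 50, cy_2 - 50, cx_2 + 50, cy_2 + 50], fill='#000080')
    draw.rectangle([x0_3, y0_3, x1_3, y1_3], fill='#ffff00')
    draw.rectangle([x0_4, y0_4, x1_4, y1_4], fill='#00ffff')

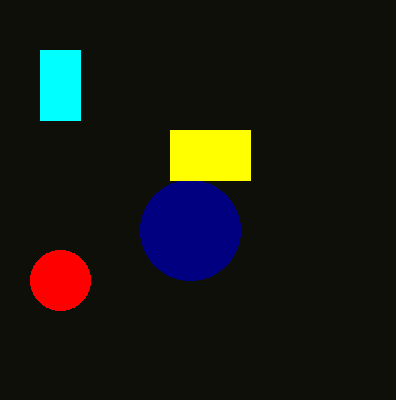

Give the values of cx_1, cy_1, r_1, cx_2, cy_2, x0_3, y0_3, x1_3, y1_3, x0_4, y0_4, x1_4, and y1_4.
cx_1 = 60, cy_1 = 280, r_1 = 30, cx_2 = 190, cy_2 = 230, x0_3 = 170, y0_3 = 130, x1_3 = 250, y1_3 = 180, x0_4 = 40, y0_4 = 50, x1_4 = 80, y1_4 = 120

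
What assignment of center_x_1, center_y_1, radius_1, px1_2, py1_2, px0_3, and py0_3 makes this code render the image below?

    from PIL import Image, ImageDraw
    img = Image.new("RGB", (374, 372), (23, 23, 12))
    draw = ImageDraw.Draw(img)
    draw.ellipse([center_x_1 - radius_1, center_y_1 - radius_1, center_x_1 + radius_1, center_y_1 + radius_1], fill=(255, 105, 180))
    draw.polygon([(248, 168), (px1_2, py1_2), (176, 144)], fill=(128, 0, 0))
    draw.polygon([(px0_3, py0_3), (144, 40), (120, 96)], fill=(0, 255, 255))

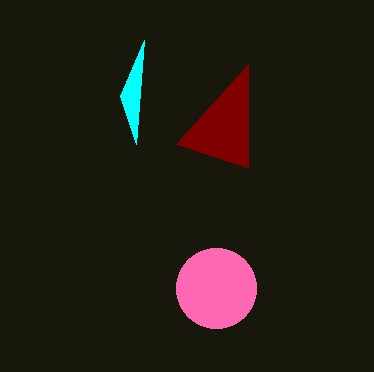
center_x_1 = 216, center_y_1 = 288, radius_1 = 40, px1_2 = 248, py1_2 = 64, px0_3 = 136, py0_3 = 144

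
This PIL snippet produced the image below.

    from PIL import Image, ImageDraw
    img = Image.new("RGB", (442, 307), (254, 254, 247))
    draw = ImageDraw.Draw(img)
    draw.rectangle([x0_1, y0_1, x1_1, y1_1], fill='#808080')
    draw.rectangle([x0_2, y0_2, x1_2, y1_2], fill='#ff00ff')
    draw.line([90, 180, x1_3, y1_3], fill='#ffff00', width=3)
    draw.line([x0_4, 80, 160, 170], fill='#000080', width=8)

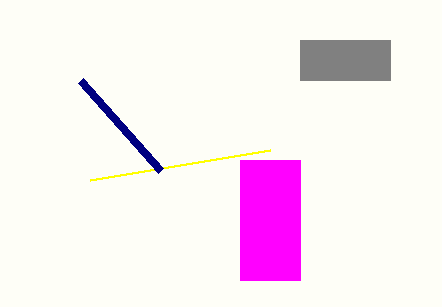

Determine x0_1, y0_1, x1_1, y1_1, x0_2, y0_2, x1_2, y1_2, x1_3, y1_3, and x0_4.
x0_1 = 300, y0_1 = 40, x1_1 = 390, y1_1 = 80, x0_2 = 240, y0_2 = 160, x1_2 = 300, y1_2 = 280, x1_3 = 270, y1_3 = 150, x0_4 = 80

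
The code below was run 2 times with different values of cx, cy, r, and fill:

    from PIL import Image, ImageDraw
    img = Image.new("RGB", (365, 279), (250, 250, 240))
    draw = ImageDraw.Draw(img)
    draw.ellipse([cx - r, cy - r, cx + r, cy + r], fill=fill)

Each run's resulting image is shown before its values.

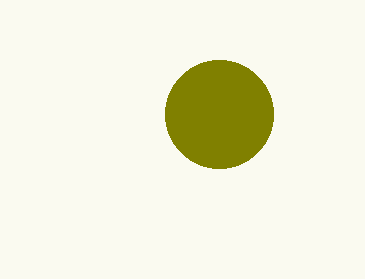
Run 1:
cx = 219, cy = 114, r = 54, fill = 'olive'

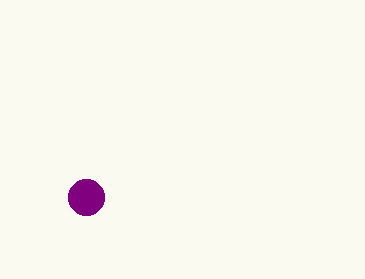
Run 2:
cx = 86
cy = 197
r = 18
fill = 'purple'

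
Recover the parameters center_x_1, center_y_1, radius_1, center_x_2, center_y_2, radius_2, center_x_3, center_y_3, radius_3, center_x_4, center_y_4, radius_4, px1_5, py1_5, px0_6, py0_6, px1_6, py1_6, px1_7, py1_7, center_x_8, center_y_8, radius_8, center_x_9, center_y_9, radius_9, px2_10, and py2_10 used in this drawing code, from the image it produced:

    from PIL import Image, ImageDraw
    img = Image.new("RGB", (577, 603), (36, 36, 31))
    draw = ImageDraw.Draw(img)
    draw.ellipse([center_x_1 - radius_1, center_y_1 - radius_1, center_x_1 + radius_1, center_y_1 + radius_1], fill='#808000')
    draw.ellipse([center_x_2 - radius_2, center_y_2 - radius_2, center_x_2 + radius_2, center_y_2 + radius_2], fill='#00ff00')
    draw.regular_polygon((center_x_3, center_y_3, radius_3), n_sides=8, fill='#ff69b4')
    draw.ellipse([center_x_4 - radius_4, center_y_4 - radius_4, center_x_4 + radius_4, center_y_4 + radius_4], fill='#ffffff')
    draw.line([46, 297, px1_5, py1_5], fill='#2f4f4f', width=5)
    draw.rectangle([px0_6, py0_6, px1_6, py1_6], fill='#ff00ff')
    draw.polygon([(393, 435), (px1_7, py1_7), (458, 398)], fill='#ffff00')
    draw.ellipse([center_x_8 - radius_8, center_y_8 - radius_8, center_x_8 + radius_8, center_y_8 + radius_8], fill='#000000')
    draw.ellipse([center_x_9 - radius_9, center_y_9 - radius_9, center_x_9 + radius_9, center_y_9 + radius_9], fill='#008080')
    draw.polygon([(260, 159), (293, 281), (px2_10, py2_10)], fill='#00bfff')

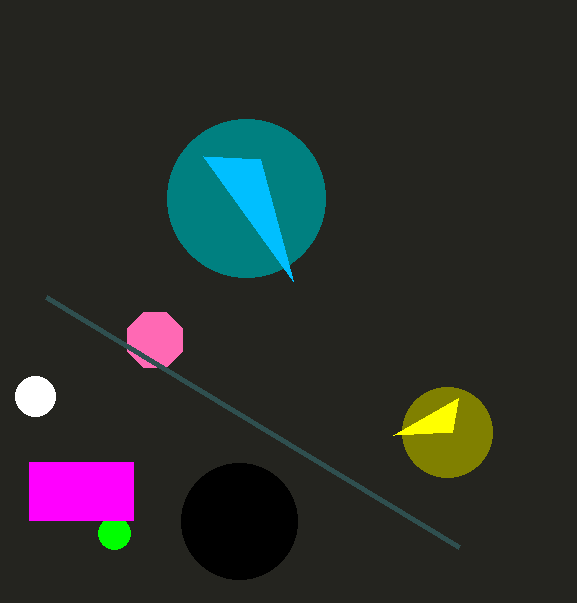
center_x_1 = 447, center_y_1 = 432, radius_1 = 45, center_x_2 = 114, center_y_2 = 533, radius_2 = 16, center_x_3 = 155, center_y_3 = 340, radius_3 = 30, center_x_4 = 35, center_y_4 = 396, radius_4 = 20, px1_5 = 459, py1_5 = 547, px0_6 = 29, py0_6 = 462, px1_6 = 133, py1_6 = 520, px1_7 = 452, py1_7 = 432, center_x_8 = 239, center_y_8 = 521, radius_8 = 58, center_x_9 = 246, center_y_9 = 198, radius_9 = 79, px2_10 = 203, py2_10 = 156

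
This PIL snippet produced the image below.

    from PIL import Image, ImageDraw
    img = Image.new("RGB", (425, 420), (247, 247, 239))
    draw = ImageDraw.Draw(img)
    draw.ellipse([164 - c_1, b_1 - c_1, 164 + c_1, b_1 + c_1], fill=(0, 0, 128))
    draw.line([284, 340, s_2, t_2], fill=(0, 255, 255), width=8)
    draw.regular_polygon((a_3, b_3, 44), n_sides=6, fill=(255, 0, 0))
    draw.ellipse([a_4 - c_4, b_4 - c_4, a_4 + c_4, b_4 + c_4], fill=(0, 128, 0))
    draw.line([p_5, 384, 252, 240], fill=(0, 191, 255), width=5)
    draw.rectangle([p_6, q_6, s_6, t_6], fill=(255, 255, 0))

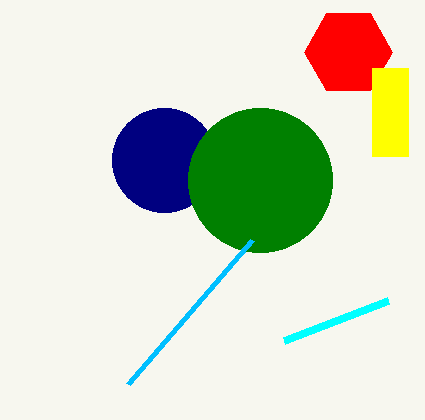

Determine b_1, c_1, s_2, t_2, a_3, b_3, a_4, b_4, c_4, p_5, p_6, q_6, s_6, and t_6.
b_1 = 160; c_1 = 52; s_2 = 388; t_2 = 300; a_3 = 348; b_3 = 52; a_4 = 260; b_4 = 180; c_4 = 72; p_5 = 128; p_6 = 372; q_6 = 68; s_6 = 408; t_6 = 156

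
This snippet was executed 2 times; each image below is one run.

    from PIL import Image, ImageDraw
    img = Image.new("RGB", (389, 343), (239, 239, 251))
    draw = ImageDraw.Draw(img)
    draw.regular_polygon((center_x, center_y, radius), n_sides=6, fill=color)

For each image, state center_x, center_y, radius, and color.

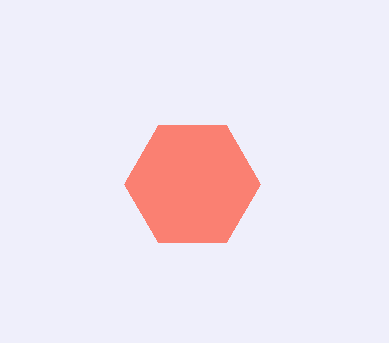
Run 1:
center_x = 192, center_y = 184, radius = 68, color = 'salmon'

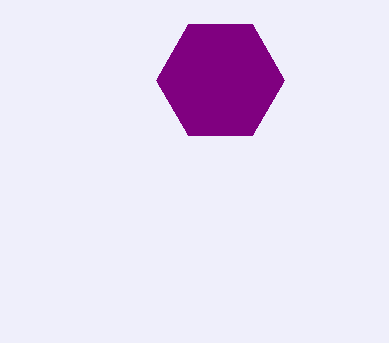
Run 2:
center_x = 220, center_y = 80, radius = 64, color = 'purple'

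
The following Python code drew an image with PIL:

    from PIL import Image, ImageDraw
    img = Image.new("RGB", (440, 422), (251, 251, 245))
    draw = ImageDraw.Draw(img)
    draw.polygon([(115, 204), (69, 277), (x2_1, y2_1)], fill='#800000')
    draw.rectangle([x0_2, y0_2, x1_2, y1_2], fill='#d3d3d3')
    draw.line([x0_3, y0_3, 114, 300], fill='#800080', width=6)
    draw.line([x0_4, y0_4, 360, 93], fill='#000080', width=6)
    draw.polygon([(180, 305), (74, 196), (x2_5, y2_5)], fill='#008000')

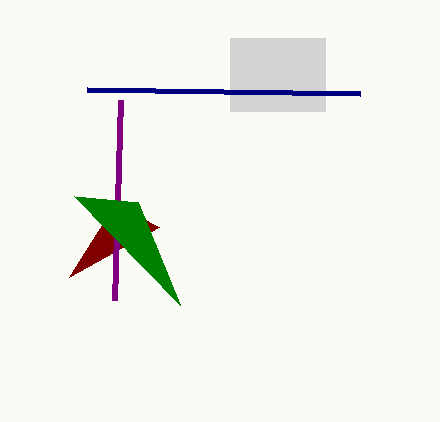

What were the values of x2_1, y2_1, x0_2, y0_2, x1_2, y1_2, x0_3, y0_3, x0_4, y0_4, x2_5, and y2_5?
x2_1 = 159, y2_1 = 227, x0_2 = 230, y0_2 = 38, x1_2 = 325, y1_2 = 111, x0_3 = 120, y0_3 = 100, x0_4 = 87, y0_4 = 89, x2_5 = 138, y2_5 = 202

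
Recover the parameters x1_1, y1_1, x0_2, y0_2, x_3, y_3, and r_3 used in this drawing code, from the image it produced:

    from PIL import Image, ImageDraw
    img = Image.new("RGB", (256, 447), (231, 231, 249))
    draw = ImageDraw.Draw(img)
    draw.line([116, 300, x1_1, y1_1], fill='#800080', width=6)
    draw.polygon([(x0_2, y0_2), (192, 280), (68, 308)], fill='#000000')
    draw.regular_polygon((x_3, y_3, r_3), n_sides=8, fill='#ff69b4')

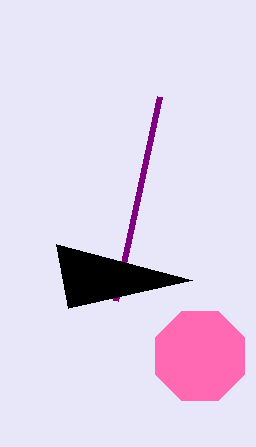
x1_1 = 160; y1_1 = 96; x0_2 = 56; y0_2 = 244; x_3 = 200; y_3 = 356; r_3 = 48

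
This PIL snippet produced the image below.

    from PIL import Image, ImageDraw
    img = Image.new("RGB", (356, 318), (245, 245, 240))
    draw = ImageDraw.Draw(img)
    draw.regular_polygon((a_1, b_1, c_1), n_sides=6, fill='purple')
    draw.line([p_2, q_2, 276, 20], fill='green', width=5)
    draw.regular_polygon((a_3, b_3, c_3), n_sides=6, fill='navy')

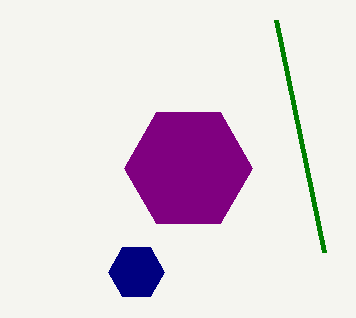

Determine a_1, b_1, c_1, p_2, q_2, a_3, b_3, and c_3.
a_1 = 188
b_1 = 168
c_1 = 64
p_2 = 324
q_2 = 252
a_3 = 136
b_3 = 272
c_3 = 28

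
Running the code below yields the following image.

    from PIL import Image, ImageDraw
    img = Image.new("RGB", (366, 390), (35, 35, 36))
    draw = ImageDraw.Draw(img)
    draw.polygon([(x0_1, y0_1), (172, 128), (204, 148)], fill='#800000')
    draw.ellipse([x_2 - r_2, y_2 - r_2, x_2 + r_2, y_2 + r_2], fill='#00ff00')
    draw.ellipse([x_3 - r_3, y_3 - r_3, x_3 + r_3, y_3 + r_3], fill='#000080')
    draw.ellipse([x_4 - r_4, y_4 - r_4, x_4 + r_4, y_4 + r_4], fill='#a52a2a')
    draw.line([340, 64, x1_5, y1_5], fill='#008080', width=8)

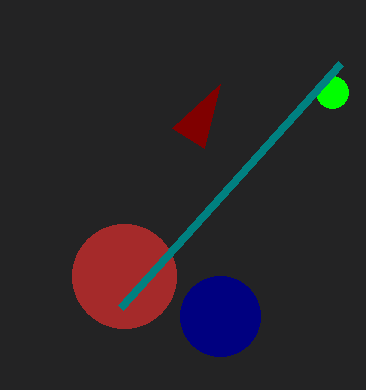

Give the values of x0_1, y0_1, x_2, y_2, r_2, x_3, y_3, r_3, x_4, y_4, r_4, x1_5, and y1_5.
x0_1 = 220; y0_1 = 84; x_2 = 332; y_2 = 92; r_2 = 16; x_3 = 220; y_3 = 316; r_3 = 40; x_4 = 124; y_4 = 276; r_4 = 52; x1_5 = 120; y1_5 = 308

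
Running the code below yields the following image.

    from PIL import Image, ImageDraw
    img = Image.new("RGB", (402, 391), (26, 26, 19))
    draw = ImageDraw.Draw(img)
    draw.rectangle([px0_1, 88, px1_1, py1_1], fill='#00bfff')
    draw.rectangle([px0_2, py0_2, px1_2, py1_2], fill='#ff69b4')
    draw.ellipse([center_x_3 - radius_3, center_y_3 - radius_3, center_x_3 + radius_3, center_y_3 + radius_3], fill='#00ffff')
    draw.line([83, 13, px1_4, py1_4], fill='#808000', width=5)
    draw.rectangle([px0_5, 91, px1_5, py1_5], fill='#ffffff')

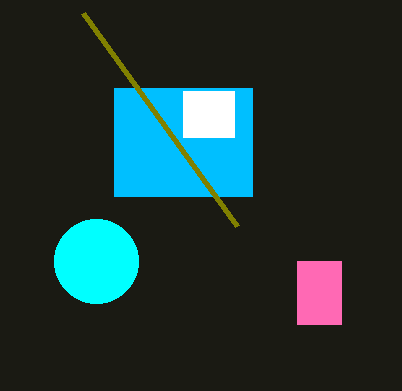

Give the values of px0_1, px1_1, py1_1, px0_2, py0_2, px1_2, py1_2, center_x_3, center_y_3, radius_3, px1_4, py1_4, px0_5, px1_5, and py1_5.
px0_1 = 114, px1_1 = 252, py1_1 = 196, px0_2 = 297, py0_2 = 261, px1_2 = 341, py1_2 = 324, center_x_3 = 96, center_y_3 = 261, radius_3 = 42, px1_4 = 237, py1_4 = 226, px0_5 = 183, px1_5 = 234, py1_5 = 137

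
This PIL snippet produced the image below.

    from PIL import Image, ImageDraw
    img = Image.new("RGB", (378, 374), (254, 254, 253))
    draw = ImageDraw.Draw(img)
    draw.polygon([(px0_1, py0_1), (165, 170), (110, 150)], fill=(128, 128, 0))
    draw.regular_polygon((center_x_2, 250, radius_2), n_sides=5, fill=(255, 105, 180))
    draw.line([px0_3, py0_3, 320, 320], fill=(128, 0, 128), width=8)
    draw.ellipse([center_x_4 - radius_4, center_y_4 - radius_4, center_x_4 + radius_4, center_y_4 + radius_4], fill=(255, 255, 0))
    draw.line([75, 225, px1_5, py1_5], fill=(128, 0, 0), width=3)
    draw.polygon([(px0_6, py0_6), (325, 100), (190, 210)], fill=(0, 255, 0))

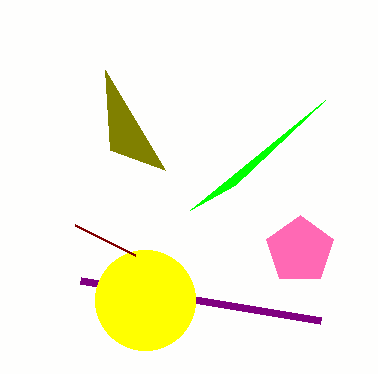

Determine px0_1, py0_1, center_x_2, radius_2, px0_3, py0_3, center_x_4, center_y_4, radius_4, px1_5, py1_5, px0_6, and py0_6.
px0_1 = 105; py0_1 = 70; center_x_2 = 300; radius_2 = 35; px0_3 = 80; py0_3 = 280; center_x_4 = 145; center_y_4 = 300; radius_4 = 50; px1_5 = 135; py1_5 = 255; px0_6 = 235; py0_6 = 185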